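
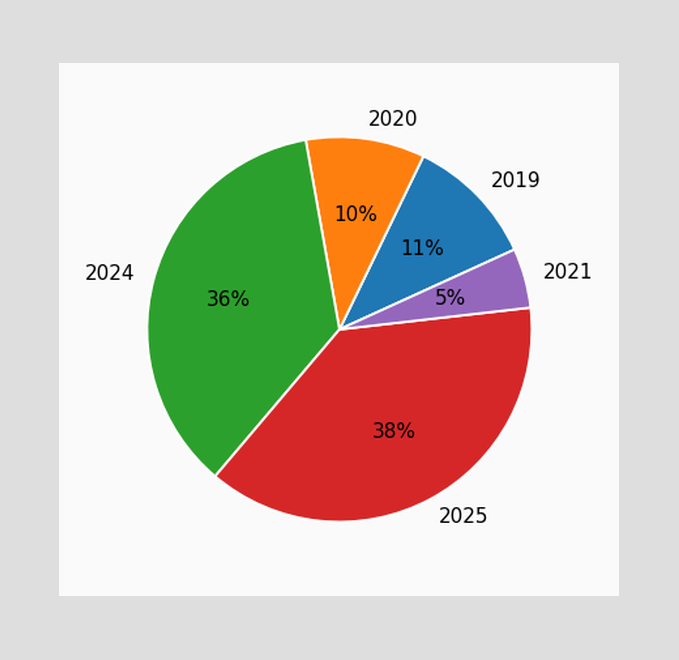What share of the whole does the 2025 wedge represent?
38%

The 2025 slice takes up 38% of the pie.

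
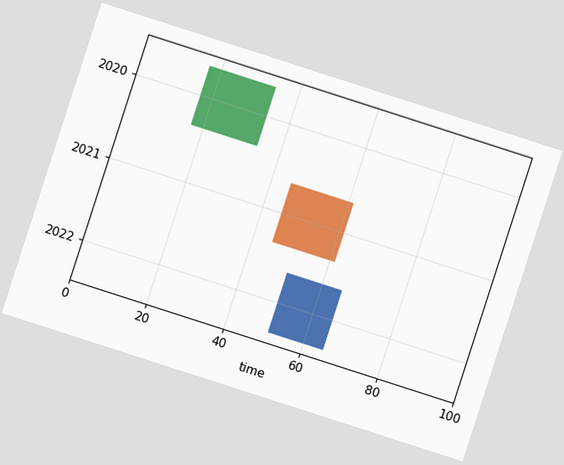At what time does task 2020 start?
The chart is tilted about 18° clockwise. The 2020 bar begins at t=17.

17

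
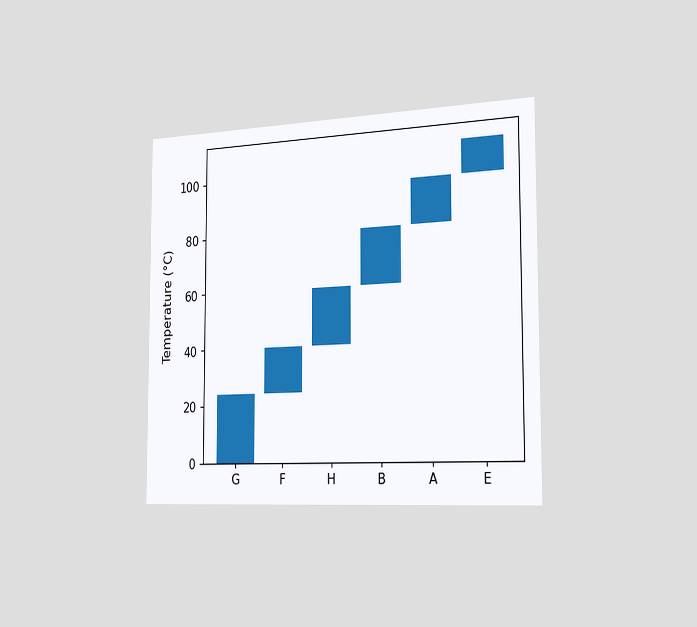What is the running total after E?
108°C

The chart is viewed slightly from the right. After E the running total reaches 108°C.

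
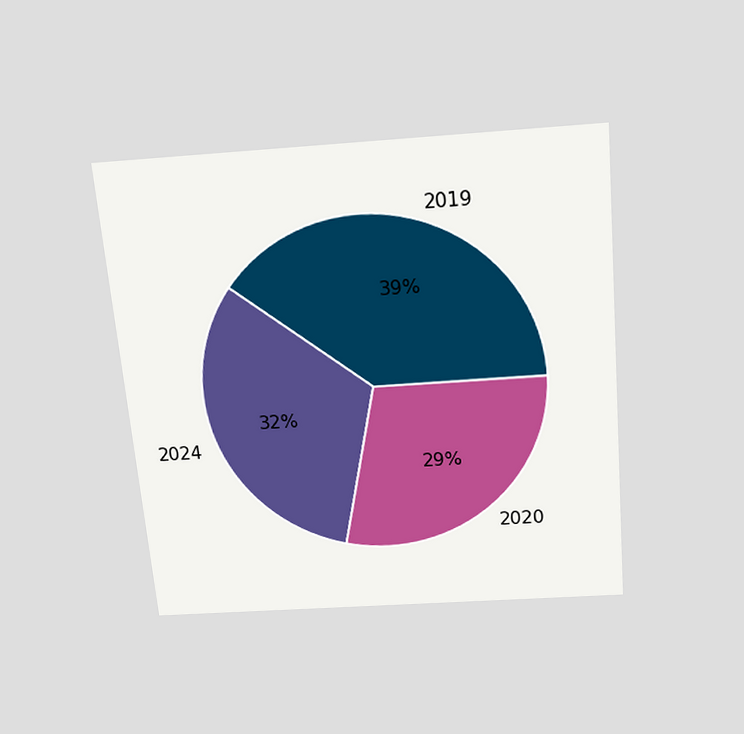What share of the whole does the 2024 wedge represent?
The chart is tilted about 5° counter-clockwise and viewed slightly from above. The 2024 slice takes up 32% of the pie.

32%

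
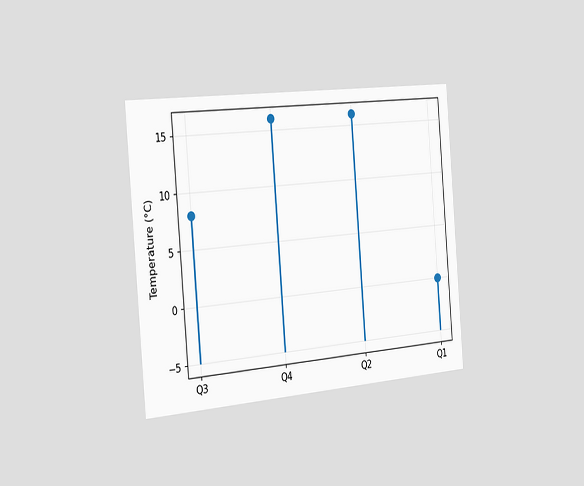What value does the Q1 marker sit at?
0°C

The chart is tilted about 5° counter-clockwise and viewed slightly from the left. The Q1 marker sits at 0°C.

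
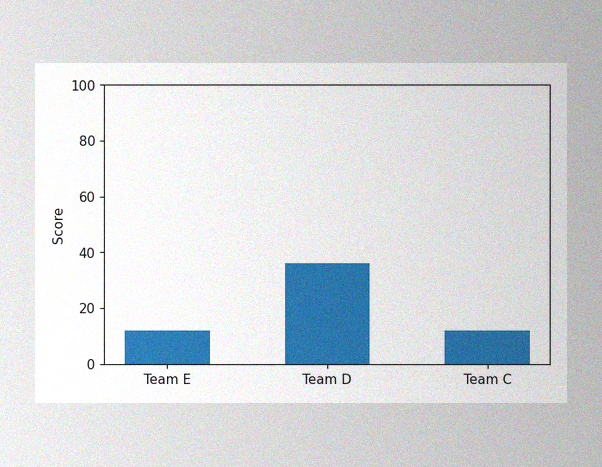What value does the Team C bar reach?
The image has some photo noise and uneven lighting. Reading along the chart's y-axis, the Team C bar reaches 12.

12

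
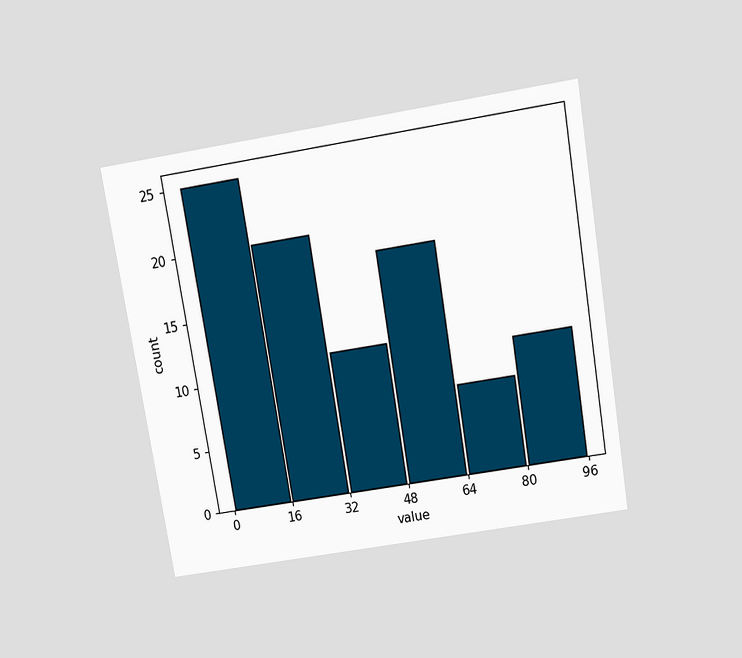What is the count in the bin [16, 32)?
20

The chart is tilted about 9° counter-clockwise and viewed slightly from above. The [16, 32) bin has height 20.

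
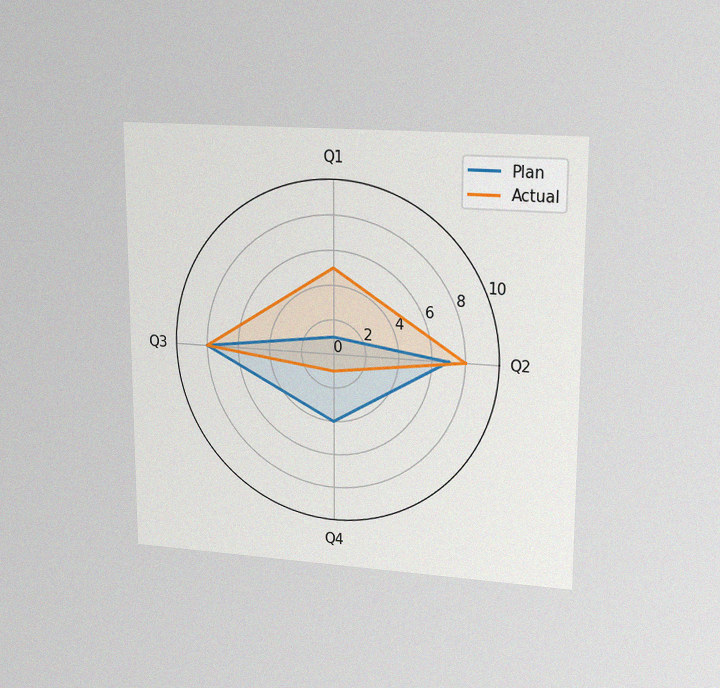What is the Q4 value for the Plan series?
4

The chart is viewed at a slight angle, with some photo noise. On the Q4 axis, Plan reaches 4.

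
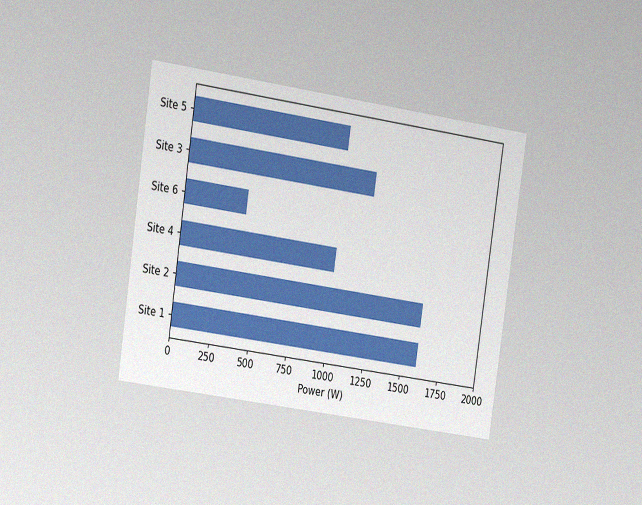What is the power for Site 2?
1600W

The chart is tilted about 8° clockwise and viewed slightly from the left, with some photo noise. Reading along the chart's x-axis, the Site 2 bar reaches 1600W.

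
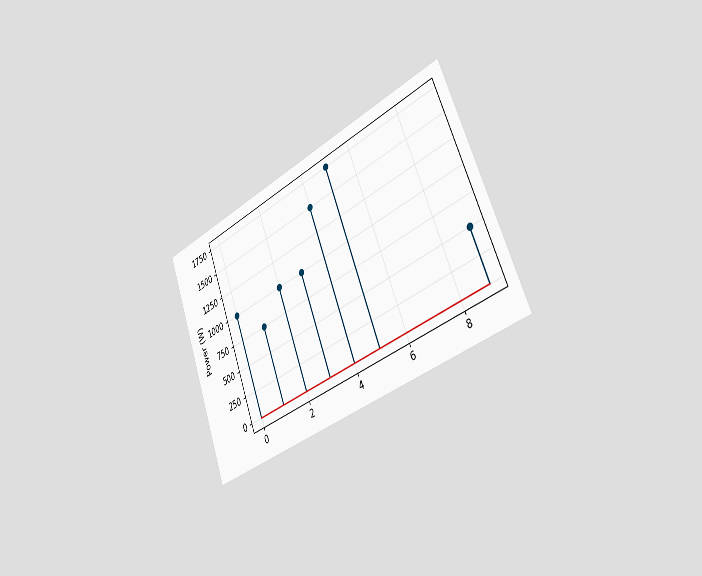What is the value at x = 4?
1500W

The chart is tilted about 22° counter-clockwise and viewed slightly from the right. The stem at x=4 reaches 1500W.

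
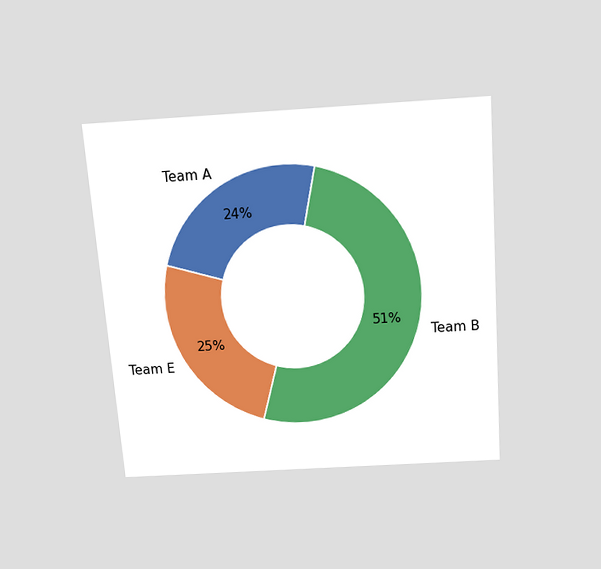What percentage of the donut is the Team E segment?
The chart is tilted about 4° counter-clockwise and viewed slightly from above. The Team E segment takes up 25% of the ring.

25%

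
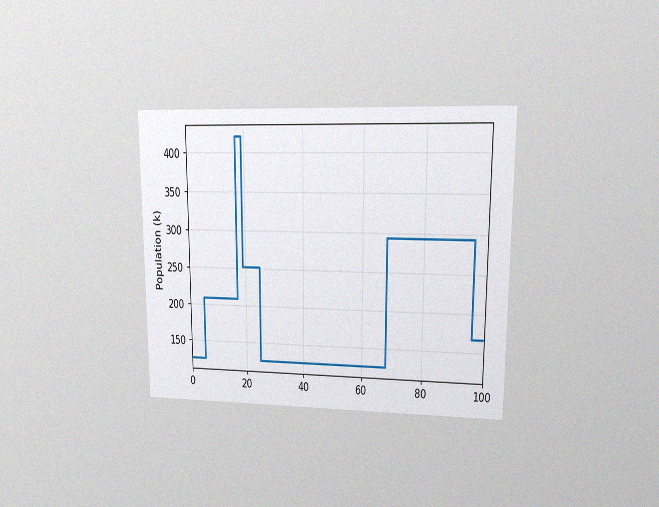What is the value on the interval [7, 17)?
The chart is viewed at a slight angle, with some photo noise. On [7, 17) the step sits at 210k.

210k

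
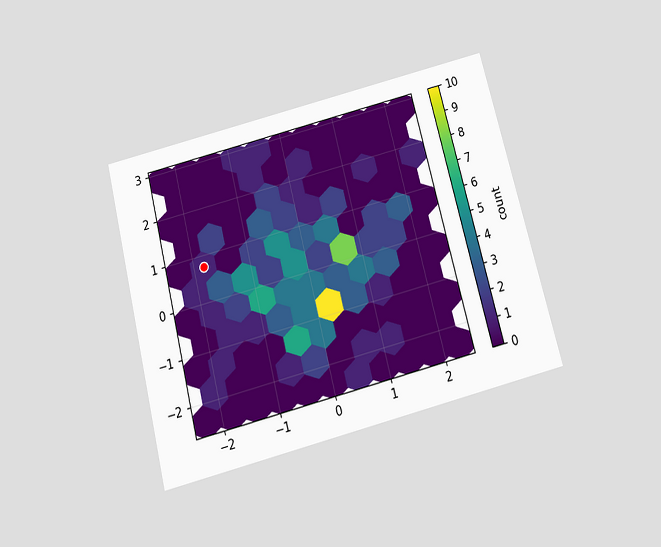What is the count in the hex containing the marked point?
The chart is tilted about 14° counter-clockwise and viewed slightly from below. The marked hex reads 1 on the colorbar.

1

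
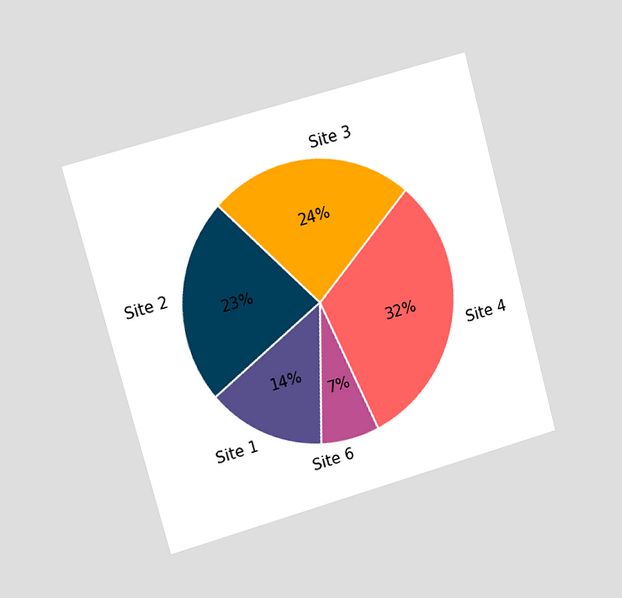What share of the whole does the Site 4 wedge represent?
32%

The chart is tilted about 15° counter-clockwise and viewed slightly from the left. The Site 4 slice takes up 32% of the pie.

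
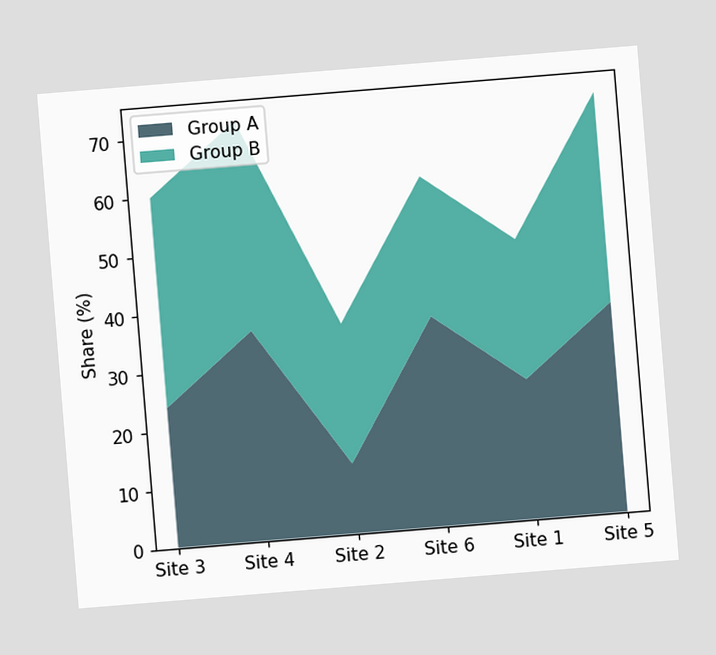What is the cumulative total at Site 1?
48%

The chart is tilted about 5° counter-clockwise. The stacked total at Site 1 reaches 48%.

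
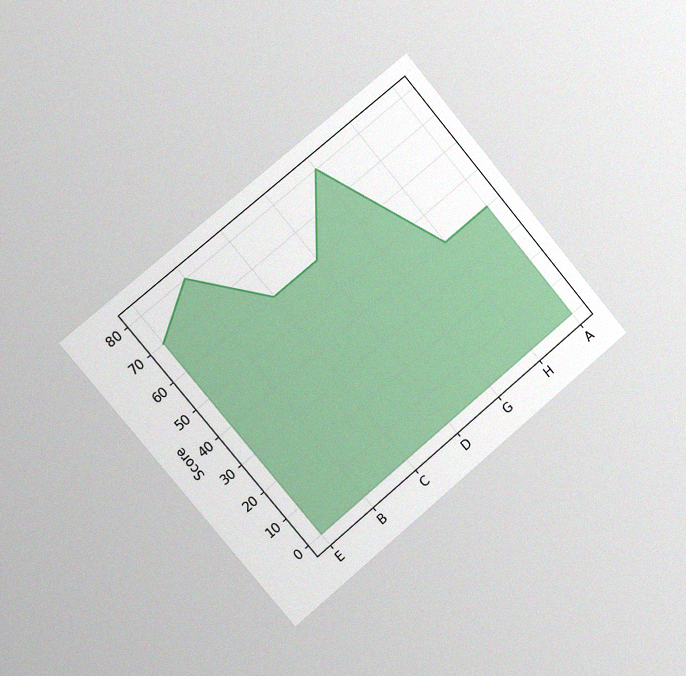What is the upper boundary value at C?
The chart is tilted about 40° counter-clockwise and viewed slightly from the left, with some photo noise. At C the upper boundary is at 60.

60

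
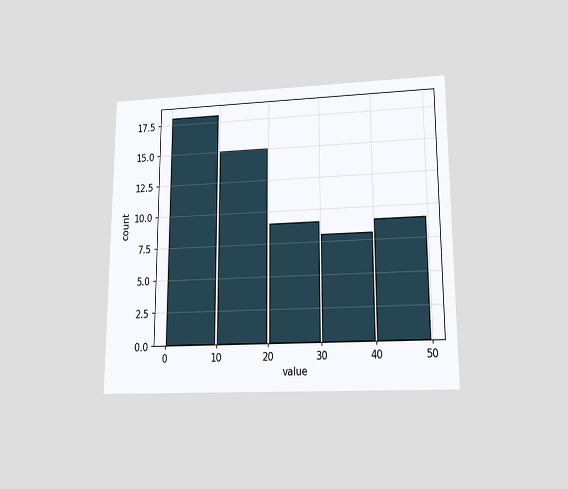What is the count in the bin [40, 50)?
9

The chart is viewed at a slight angle. The [40, 50) bin has height 9.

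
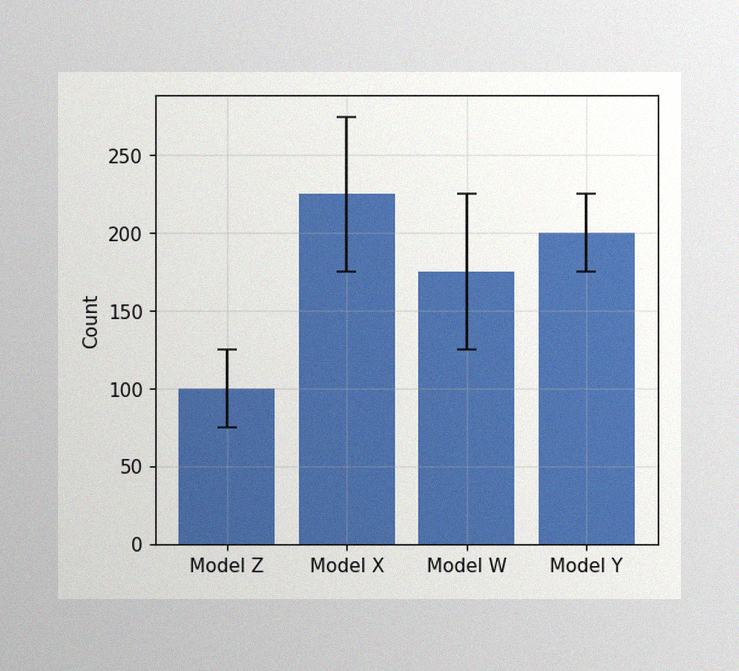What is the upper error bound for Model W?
225

The image has some photo noise and uneven lighting. The Model W bar's upper whisker reaches 225.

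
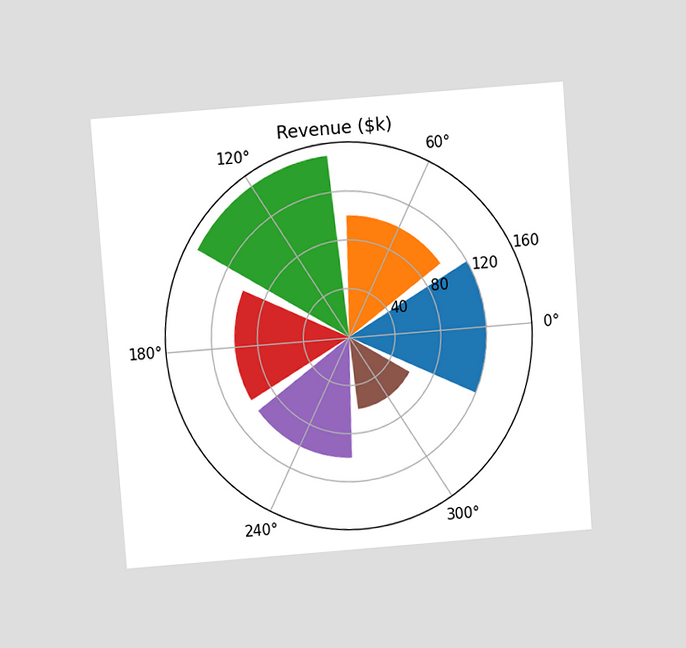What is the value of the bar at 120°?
The chart is tilted about 4° counter-clockwise and viewed at a slight angle. The bar at 120° reaches $150k on the radial axis.

$150k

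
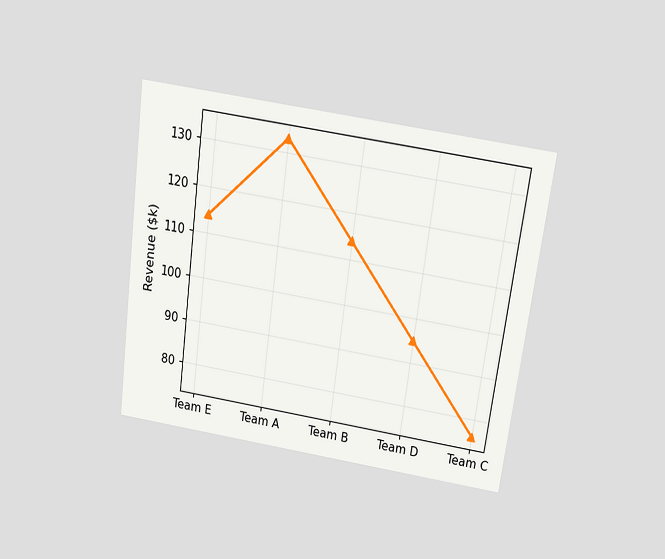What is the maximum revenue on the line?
The chart is tilted about 8° clockwise and viewed slightly from above. The highest point is at Team A, and reading across to the y-axis gives $133k.

$133k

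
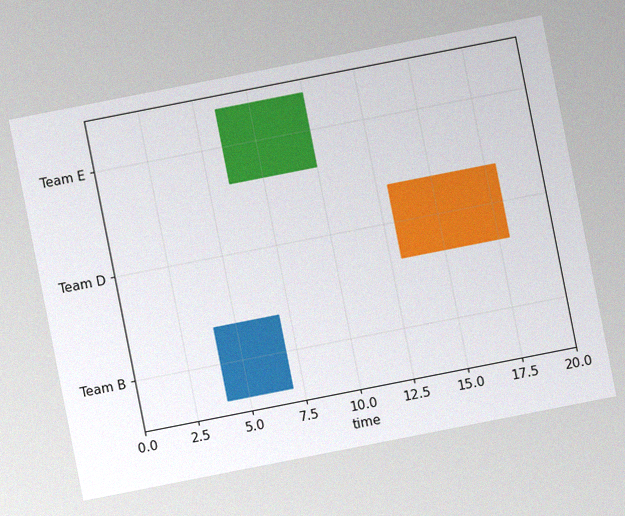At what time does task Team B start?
4

The chart is tilted about 11° counter-clockwise, with some photo noise. The Team B bar begins at t=4.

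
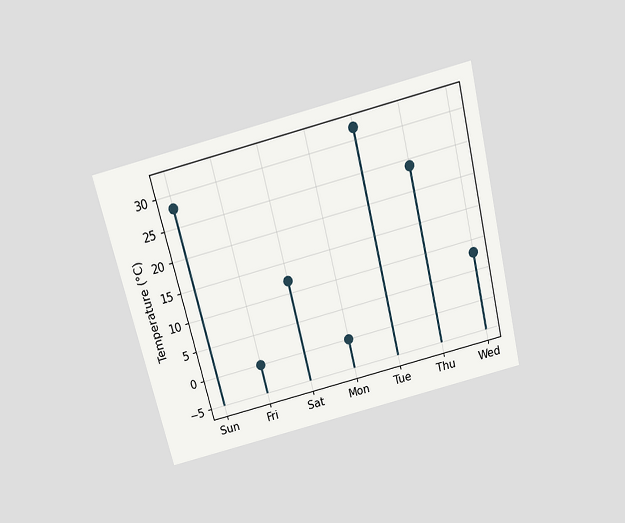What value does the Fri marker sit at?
0°C

The chart is tilted about 14° counter-clockwise and viewed slightly from above. The Fri marker sits at 0°C.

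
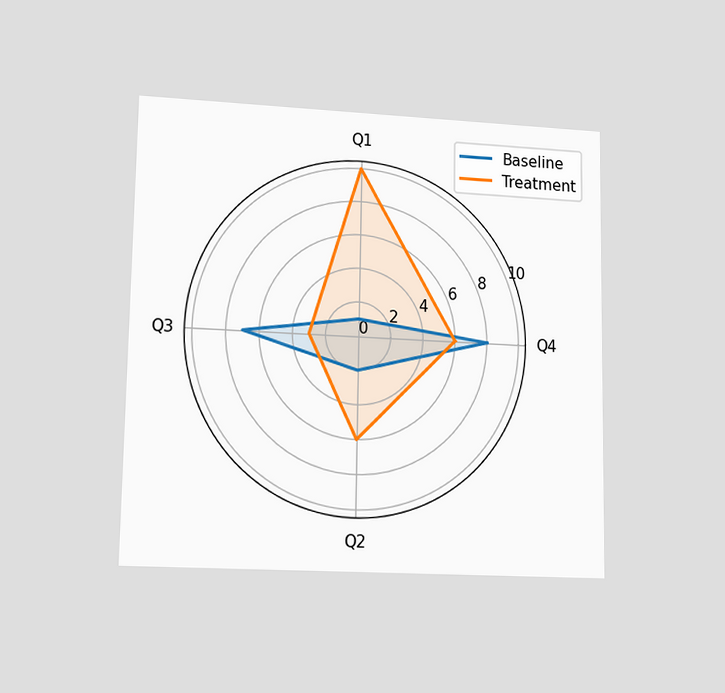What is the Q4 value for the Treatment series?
The chart is viewed at a slight angle. On the Q4 axis, Treatment reaches 6.

6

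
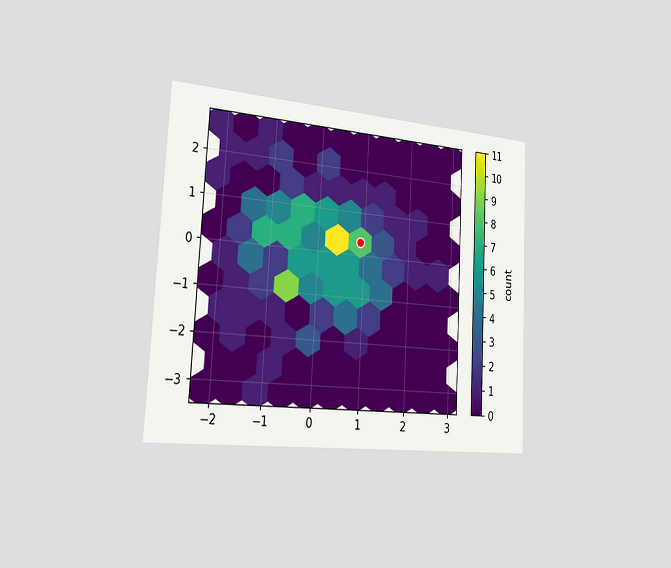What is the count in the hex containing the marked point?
The chart is tilted about 3° clockwise and viewed slightly from the left. The marked hex reads 8 on the colorbar.

8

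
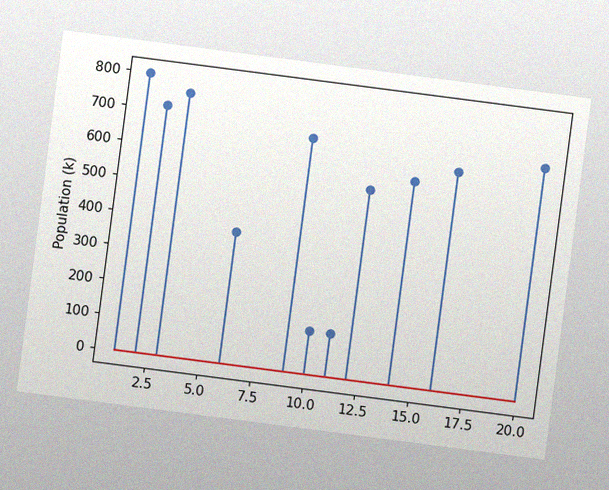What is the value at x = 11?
126k

The chart is tilted about 7° clockwise, with some photo noise. The stem at x=11 reaches 126k.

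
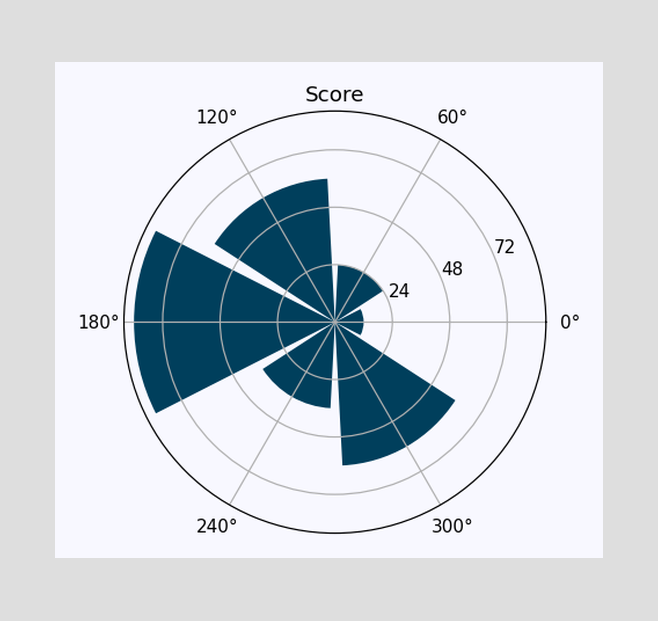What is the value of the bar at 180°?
The bar at 180° reaches 84 on the radial axis.

84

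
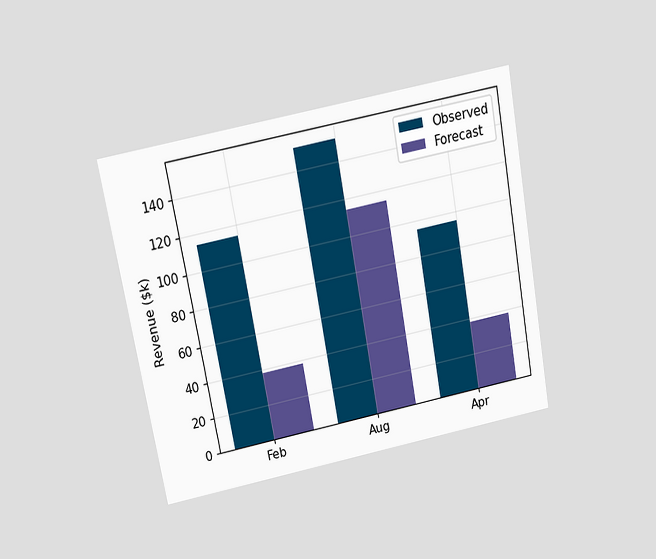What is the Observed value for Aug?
$152k

The chart is tilted about 10° counter-clockwise and viewed slightly from above. The Observed bar at Aug reaches $152k on the y-axis.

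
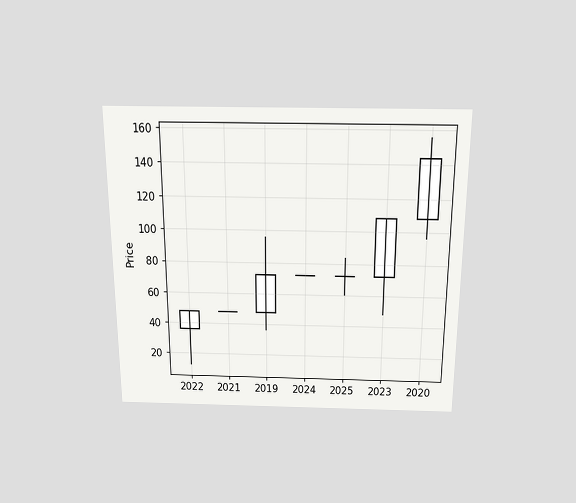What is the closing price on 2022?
The chart is viewed slightly from above. The 2022 candle closes at 48.

48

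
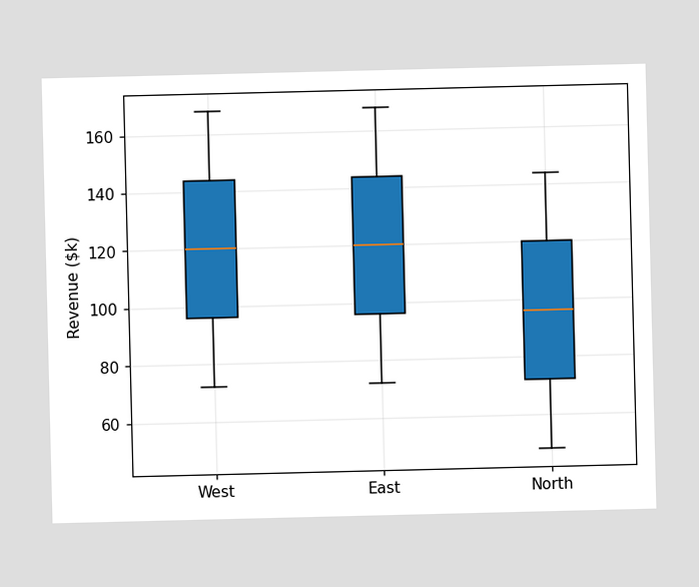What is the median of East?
$120k

The median line in the East box sits at $120k.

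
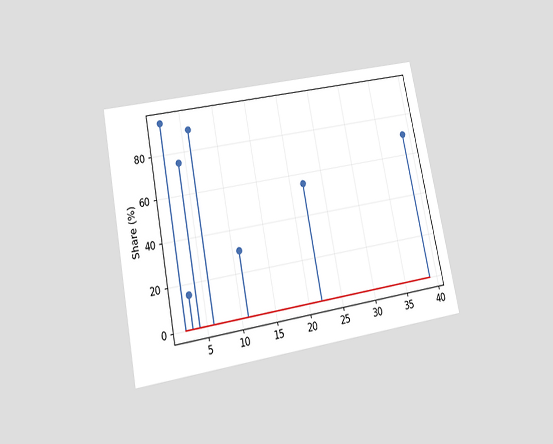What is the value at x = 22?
55%

The chart is tilted about 11° counter-clockwise and viewed slightly from below. The stem at x=22 reaches 55%.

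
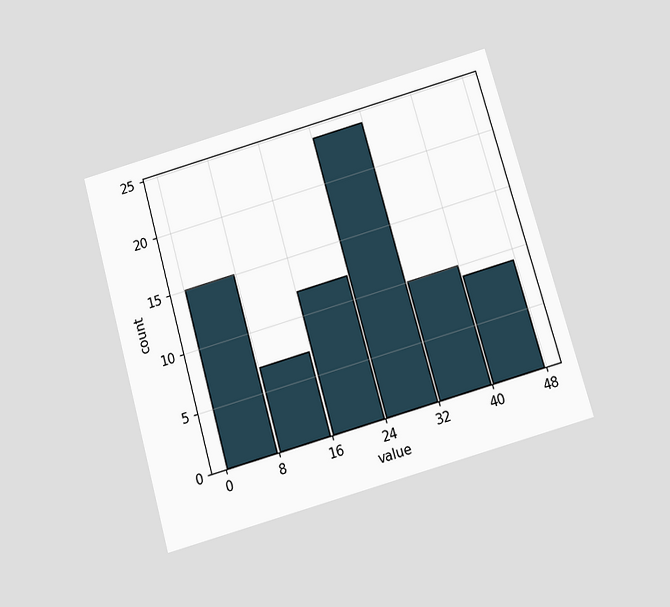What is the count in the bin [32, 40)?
10

The chart is tilted about 16° counter-clockwise and viewed slightly from below. The [32, 40) bin has height 10.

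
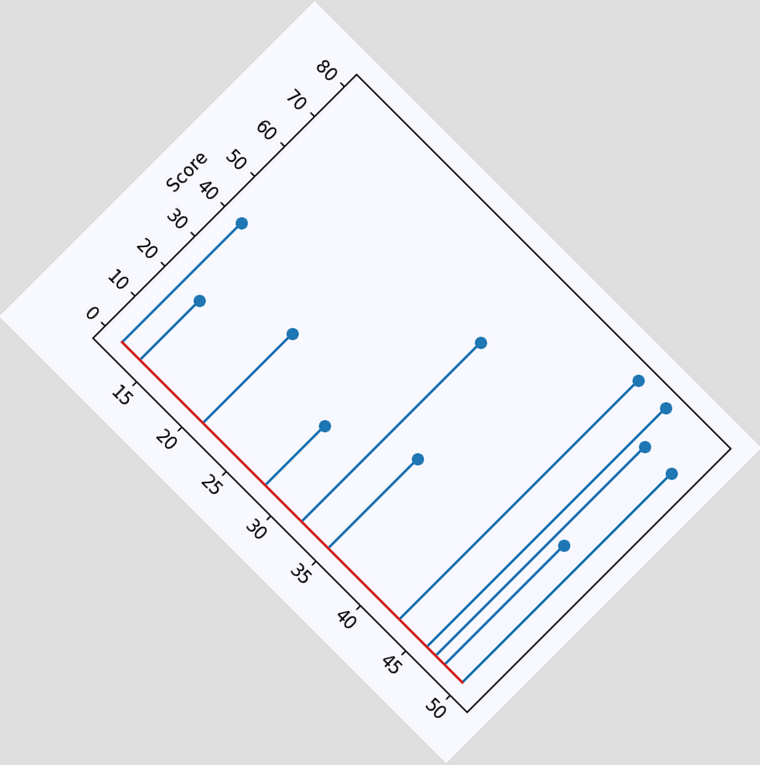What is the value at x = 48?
40

The chart is tilted about 45° clockwise. The stem at x=48 reaches 40.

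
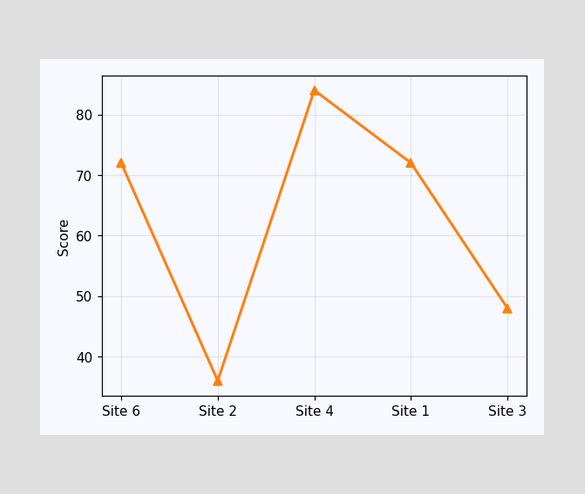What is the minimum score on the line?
36

The lowest point is at Site 2, and reading across to the y-axis gives 36.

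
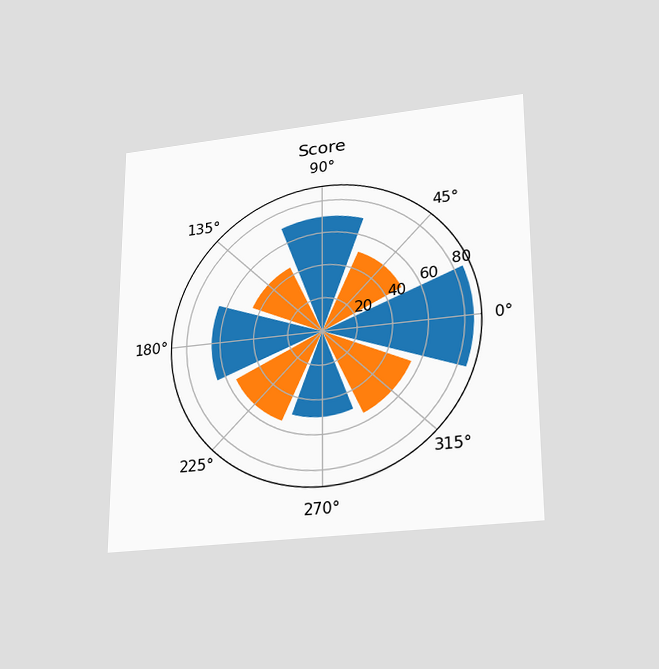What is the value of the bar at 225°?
The chart is viewed slightly from below. The bar at 225° reaches 55 on the radial axis.

55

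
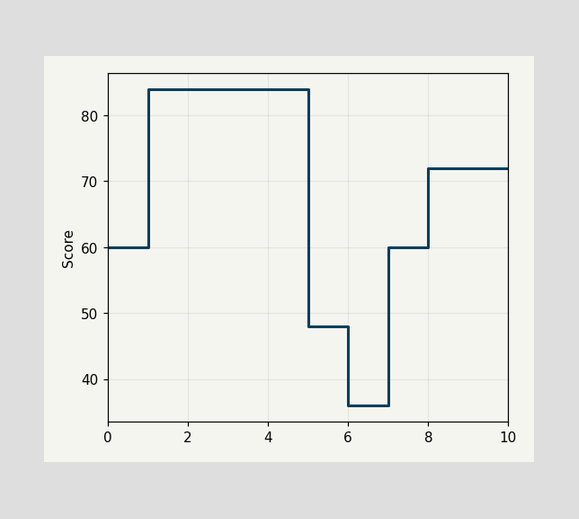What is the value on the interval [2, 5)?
On [2, 5) the step sits at 84.

84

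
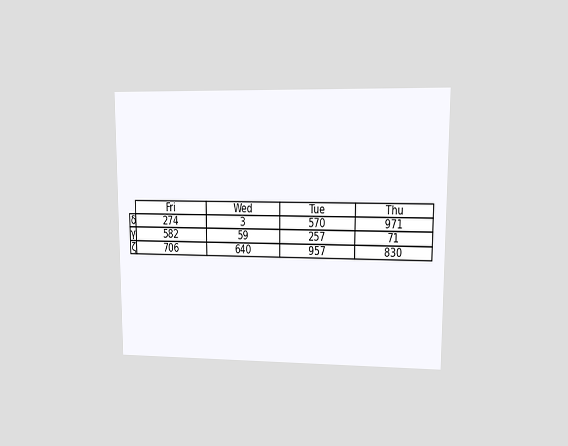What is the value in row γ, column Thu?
The chart is viewed at a slight angle. The (γ, Thu) cell reads 71.

71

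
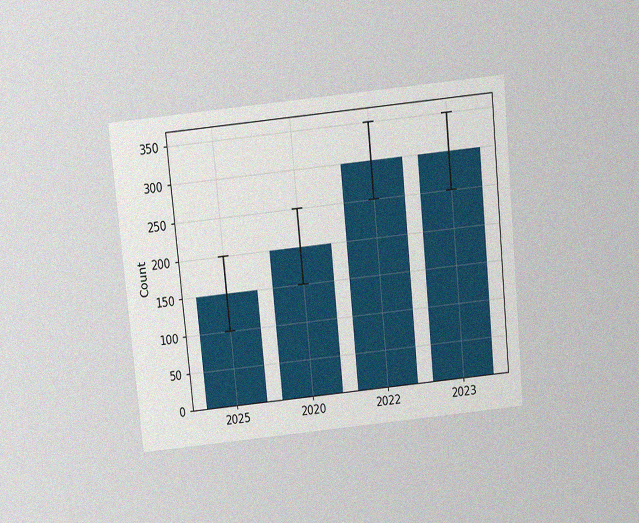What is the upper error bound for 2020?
250

The chart is tilted about 6° counter-clockwise and viewed slightly from above, with some photo noise. The 2020 bar's upper whisker reaches 250.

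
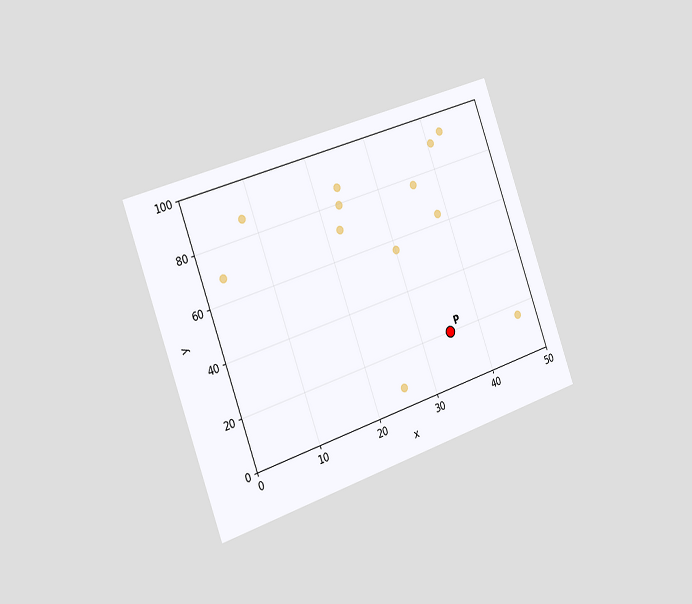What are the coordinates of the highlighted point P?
The chart is tilted about 20° counter-clockwise and viewed slightly from the left. Following the gridlines from P to each axis, P sits at (35, 20).

(35, 20)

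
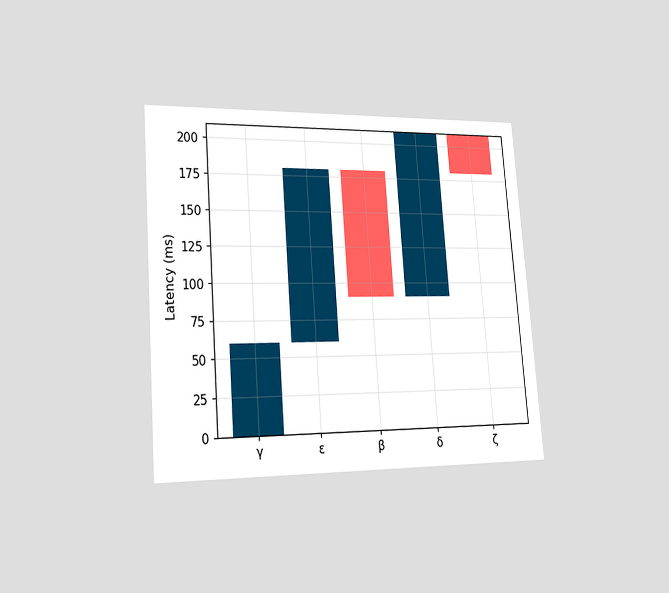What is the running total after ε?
180ms

The chart is tilted about 4° counter-clockwise and viewed slightly from the left. After ε the running total reaches 180ms.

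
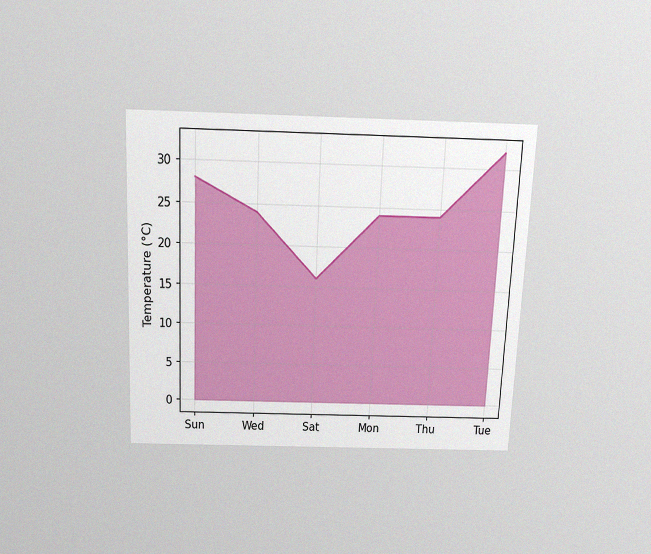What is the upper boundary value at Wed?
The chart is tilted about 2° clockwise and viewed slightly from above, with some photo noise. At Wed the upper boundary is at 24°C.

24°C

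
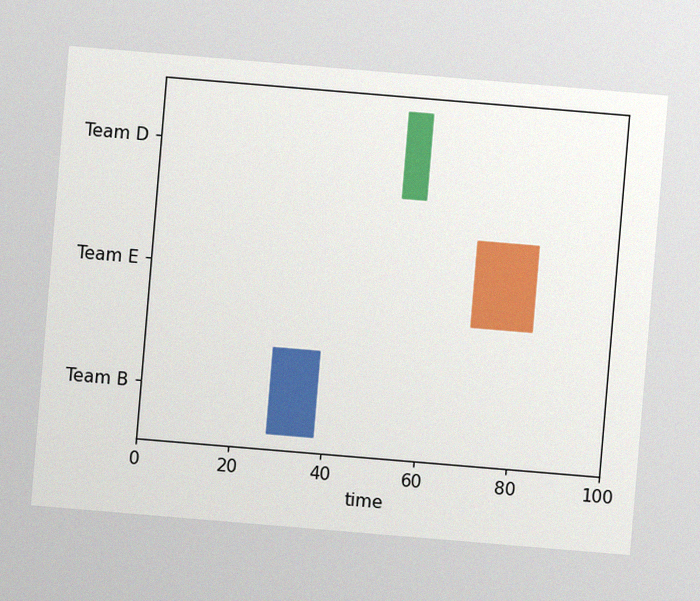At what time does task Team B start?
28

The chart is tilted about 5° clockwise, with some photo noise. The Team B bar begins at t=28.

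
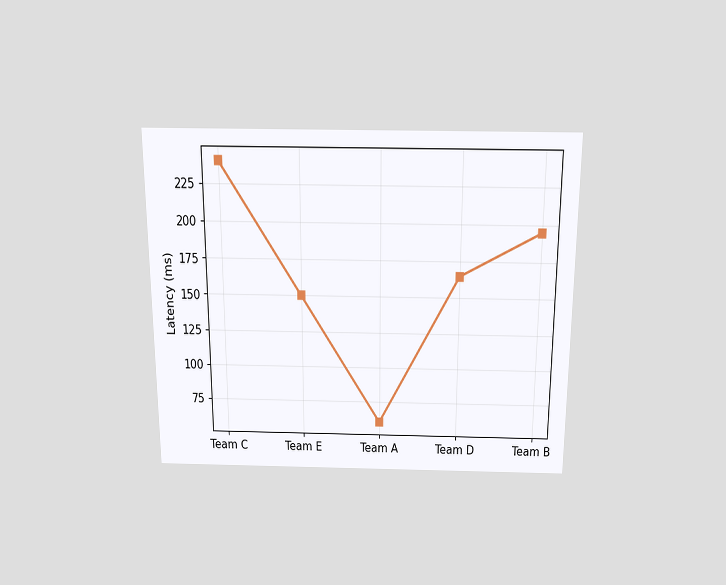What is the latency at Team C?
240ms

The chart is viewed slightly from above. At Team C, the line is at 240ms.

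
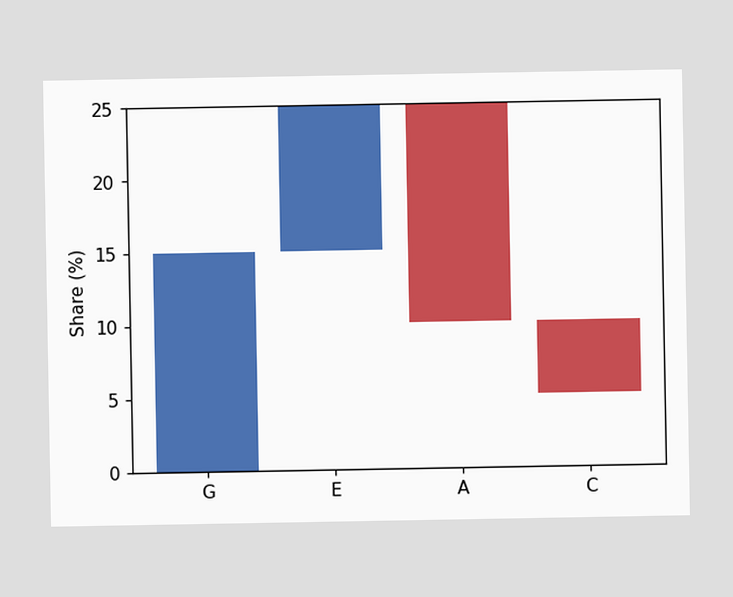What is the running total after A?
After A the running total reaches 10%.

10%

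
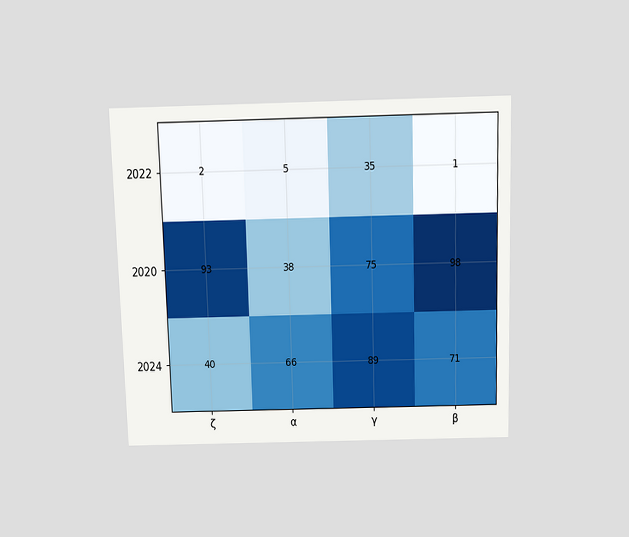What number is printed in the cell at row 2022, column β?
The chart is viewed slightly from above. The (2022, β) cell reads 1.

1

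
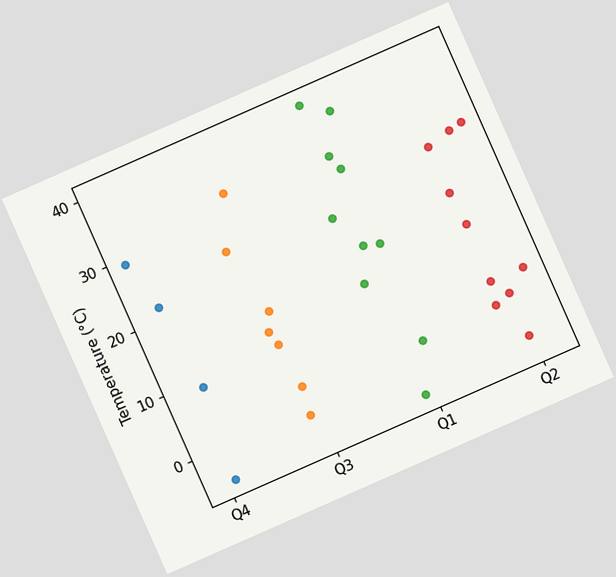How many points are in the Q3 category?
7

The chart is tilted about 24° counter-clockwise. Counting the markers in the Q3 column gives 7.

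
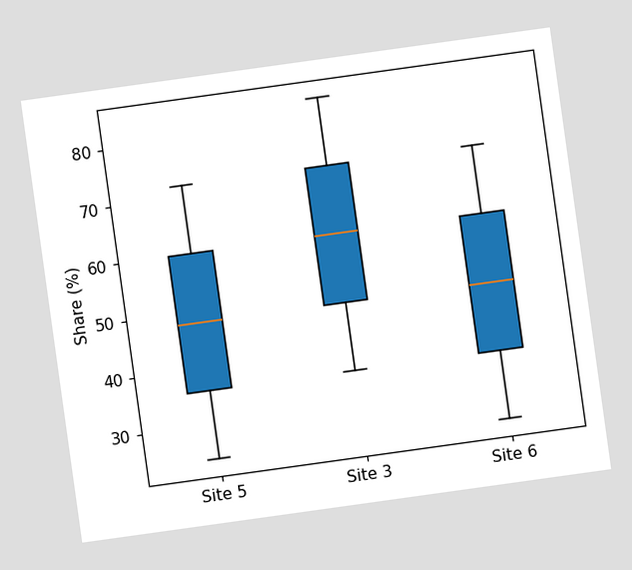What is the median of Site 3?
The chart is tilted about 8° counter-clockwise. The median line in the Site 3 box sits at 60%.

60%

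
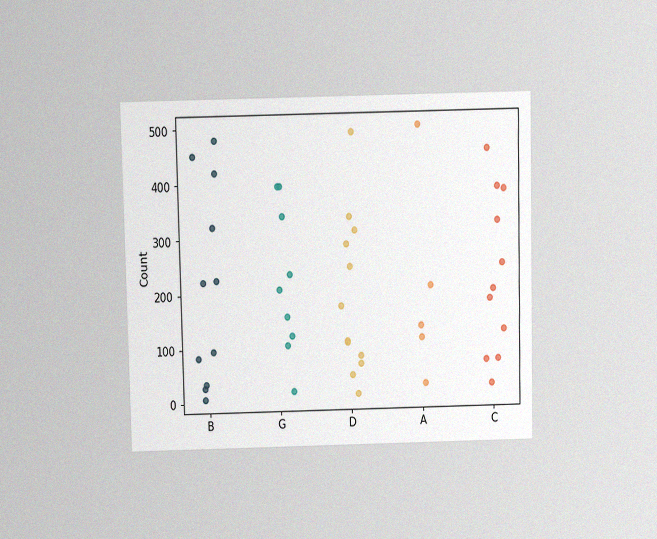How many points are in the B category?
The chart is viewed slightly from above, with some photo noise. Counting the markers in the B column gives 11.

11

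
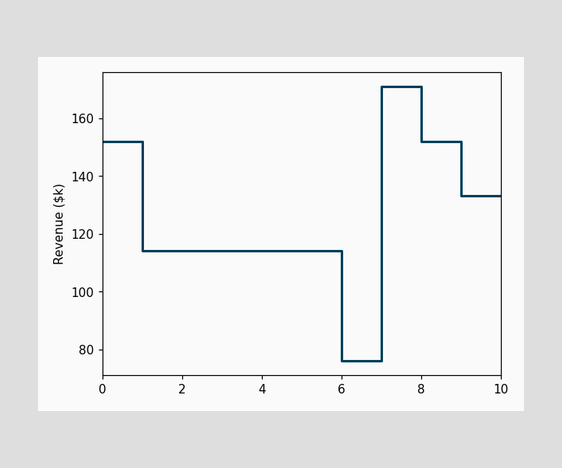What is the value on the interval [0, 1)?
$152k

On [0, 1) the step sits at $152k.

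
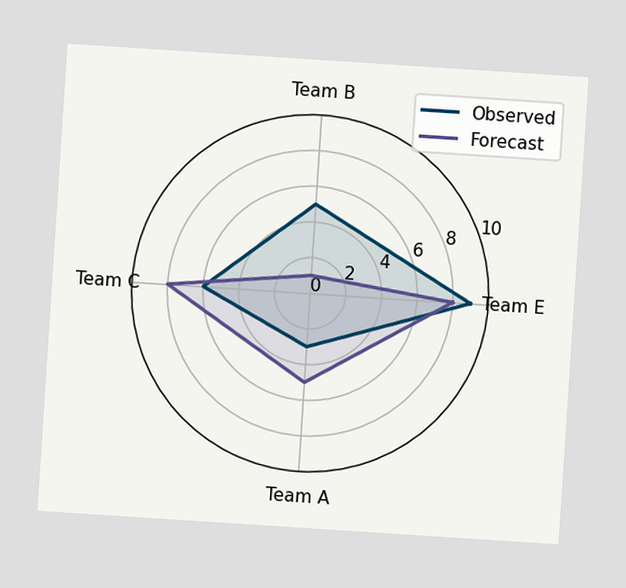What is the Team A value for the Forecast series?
The chart is tilted about 4° clockwise. On the Team A axis, Forecast reaches 5.

5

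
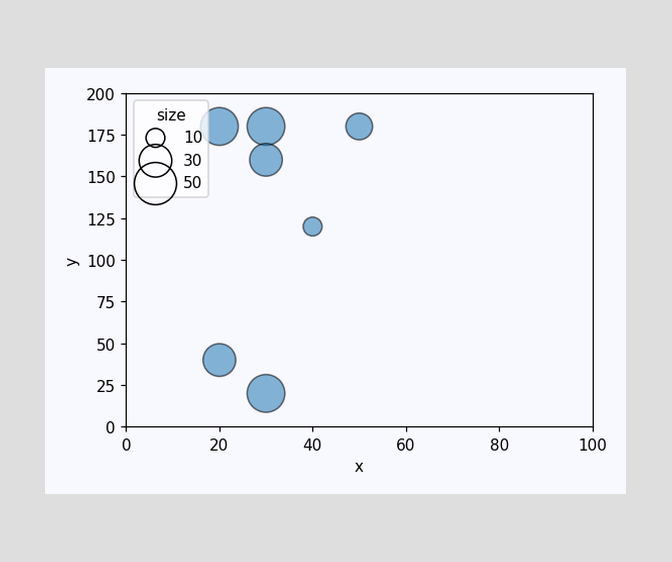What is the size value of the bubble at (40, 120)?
Matching the bubble at (40, 120) against the size legend gives 10.

10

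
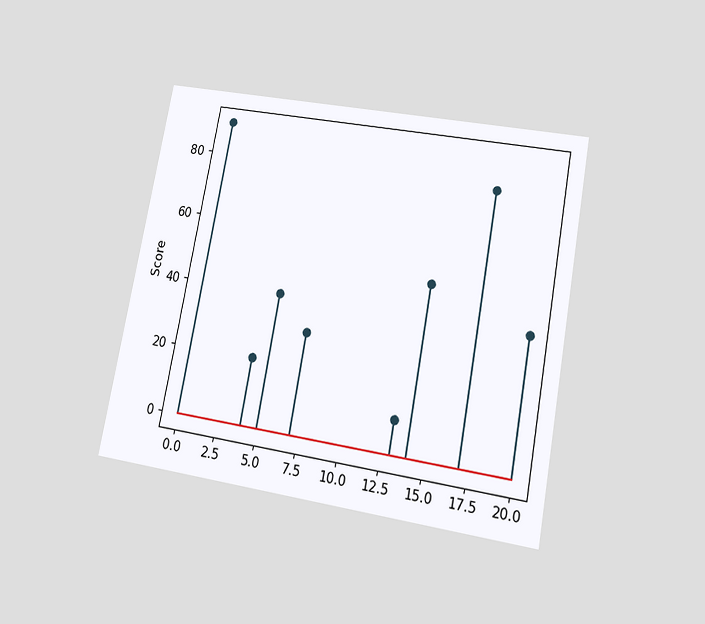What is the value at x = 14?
50

The chart is tilted about 11° clockwise and viewed at a slight angle. The stem at x=14 reaches 50.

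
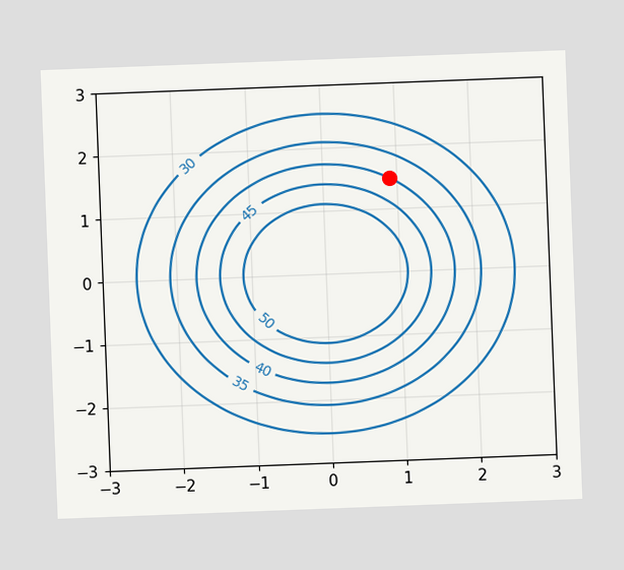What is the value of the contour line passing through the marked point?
40

The chart is tilted about 2° counter-clockwise. The marked point sits on the contour labelled 40.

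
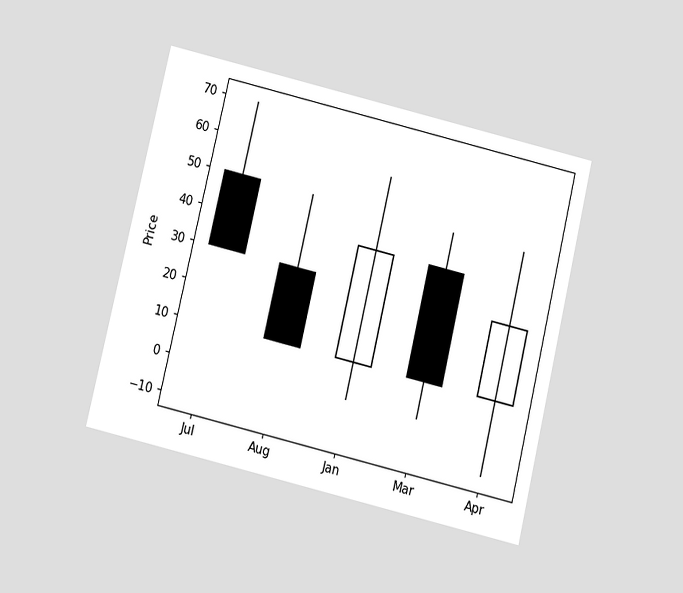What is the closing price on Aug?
The chart is tilted about 13° clockwise and viewed slightly from below. The Aug candle closes at 10.

10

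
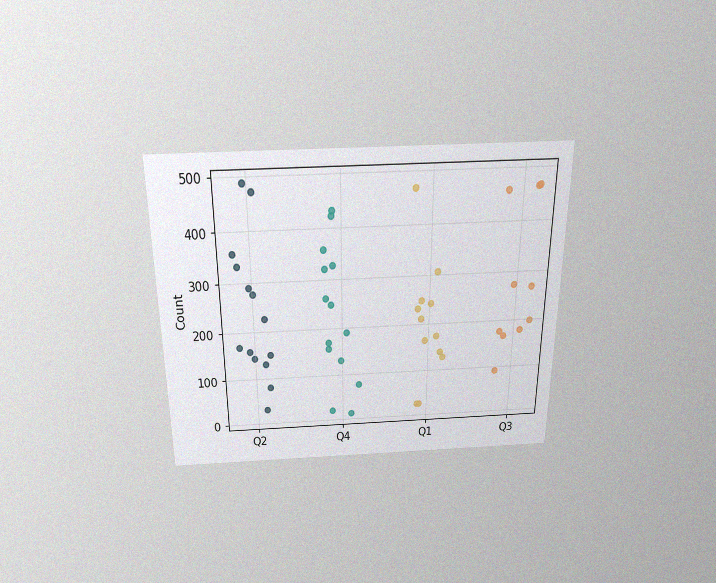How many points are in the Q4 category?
14

The chart is viewed slightly from above, with some photo noise. Counting the markers in the Q4 column gives 14.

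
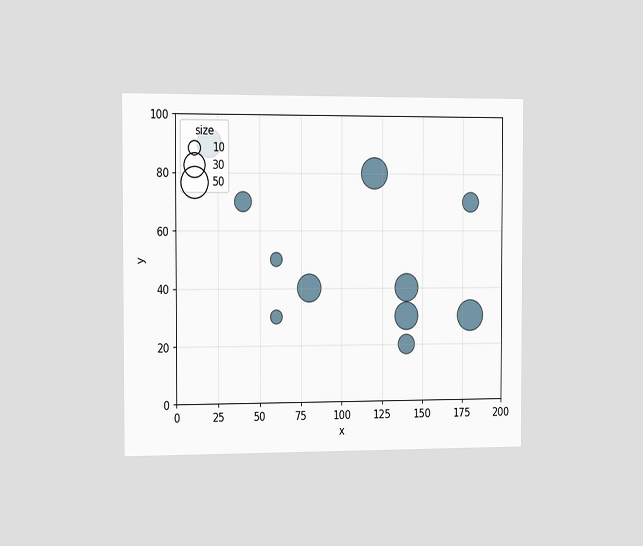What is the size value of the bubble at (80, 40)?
The chart is viewed slightly from the left. Matching the bubble at (80, 40) against the size legend gives 40.

40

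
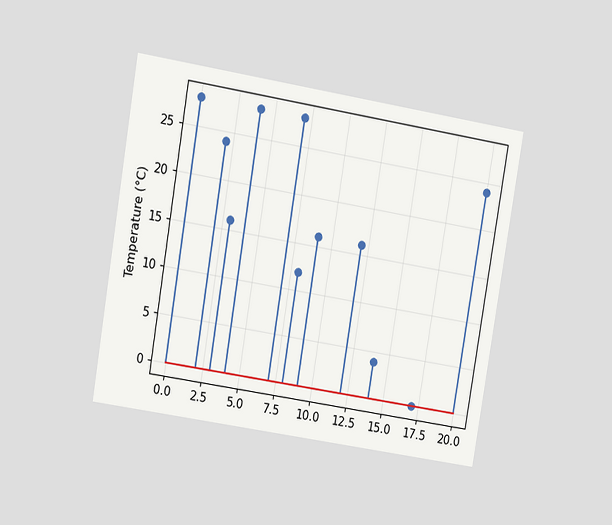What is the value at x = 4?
28°C

The chart is tilted about 9° clockwise and viewed at a slight angle. The stem at x=4 reaches 28°C.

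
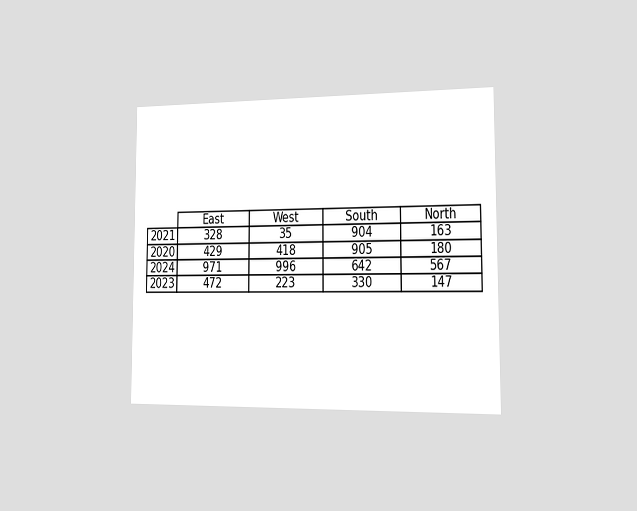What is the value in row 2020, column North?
180

The chart is viewed slightly from the right. The (2020, North) cell reads 180.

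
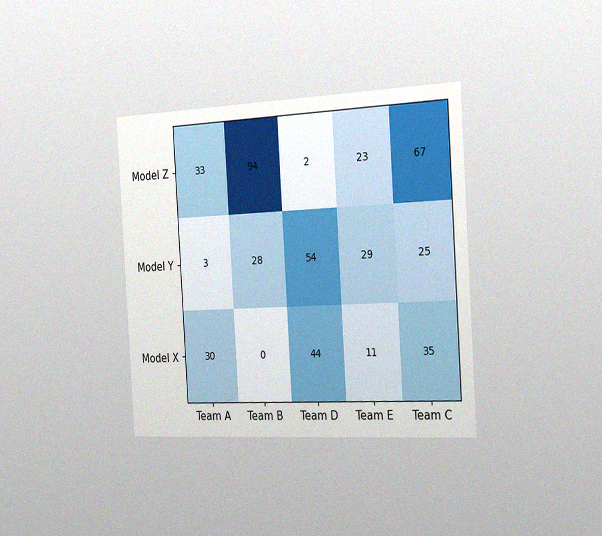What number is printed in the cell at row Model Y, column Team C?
The chart is tilted about 4° counter-clockwise and viewed slightly from the right, with some photo noise. The (Model Y, Team C) cell reads 25.

25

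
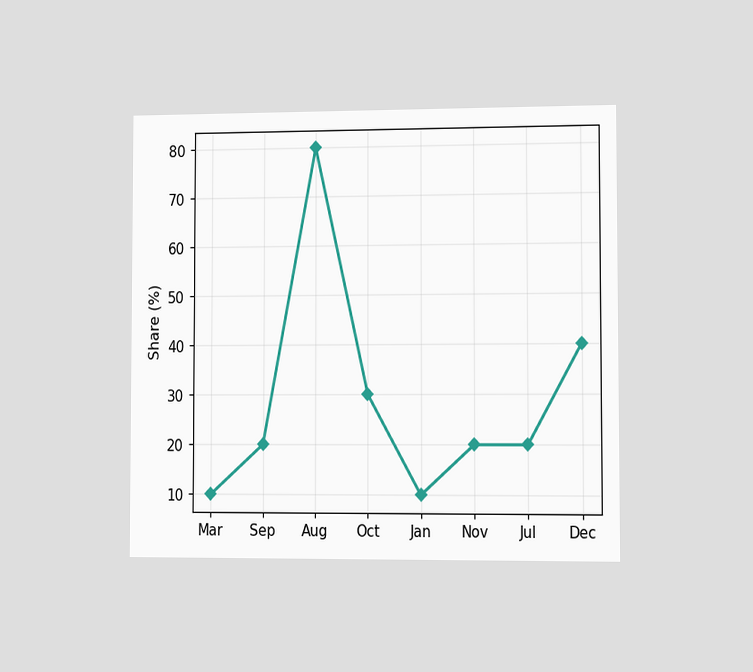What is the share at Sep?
20%

The chart is viewed slightly from the right. At Sep, the line is at 20%.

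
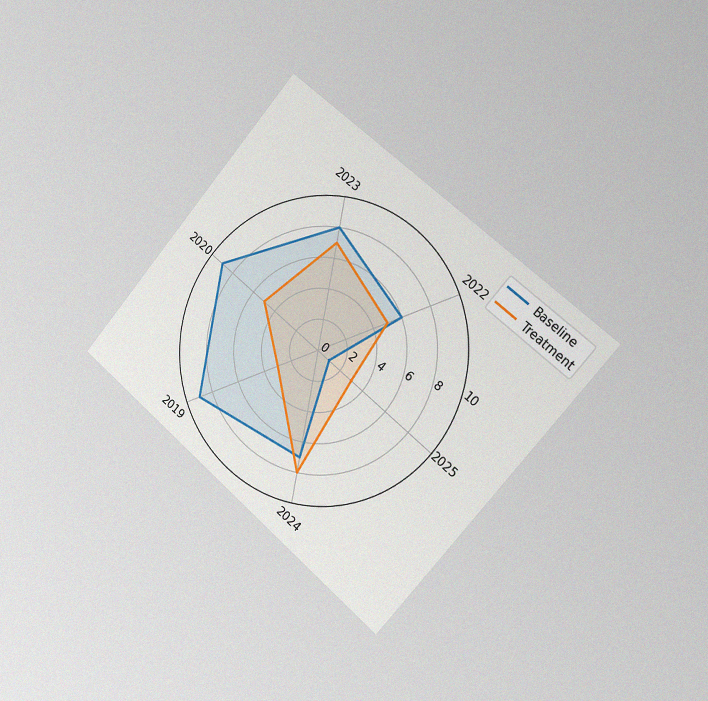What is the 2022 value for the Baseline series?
6

The chart is tilted about 41° clockwise and viewed slightly from the right, with some photo noise. On the 2022 axis, Baseline reaches 6.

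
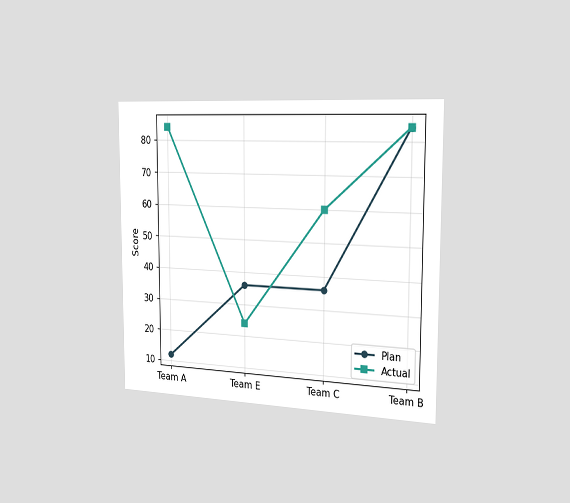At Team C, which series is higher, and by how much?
The chart is viewed slightly from the right. At Team C, Actual sits above the other line by 24.

Actual, by 24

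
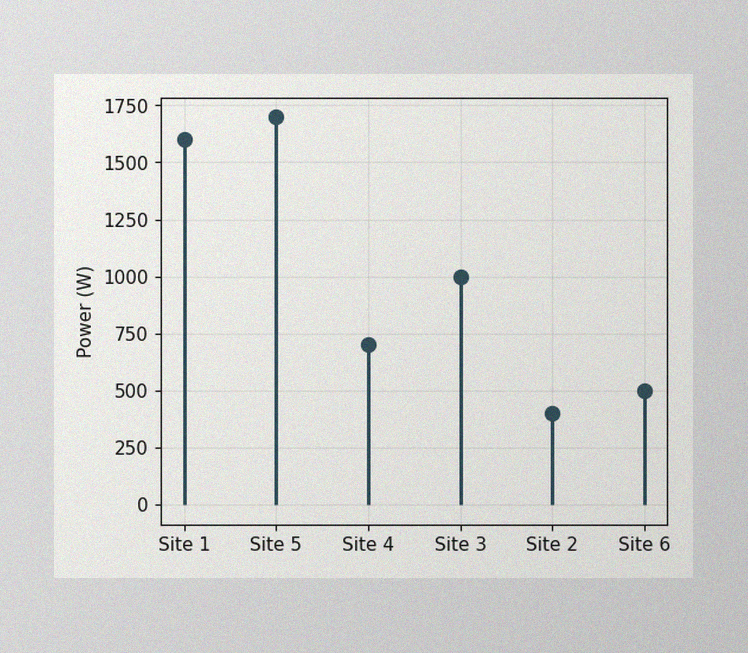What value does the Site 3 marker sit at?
1000W

The image has some photo noise and uneven lighting. The Site 3 marker sits at 1000W.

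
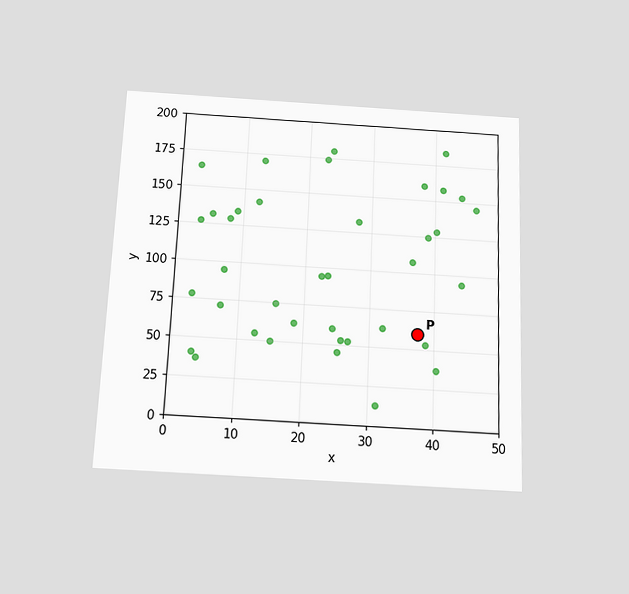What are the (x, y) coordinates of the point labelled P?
The chart is tilted about 2° clockwise and viewed slightly from below. Following the gridlines from P to each axis, P sits at (37.5, 60).

(37.5, 60)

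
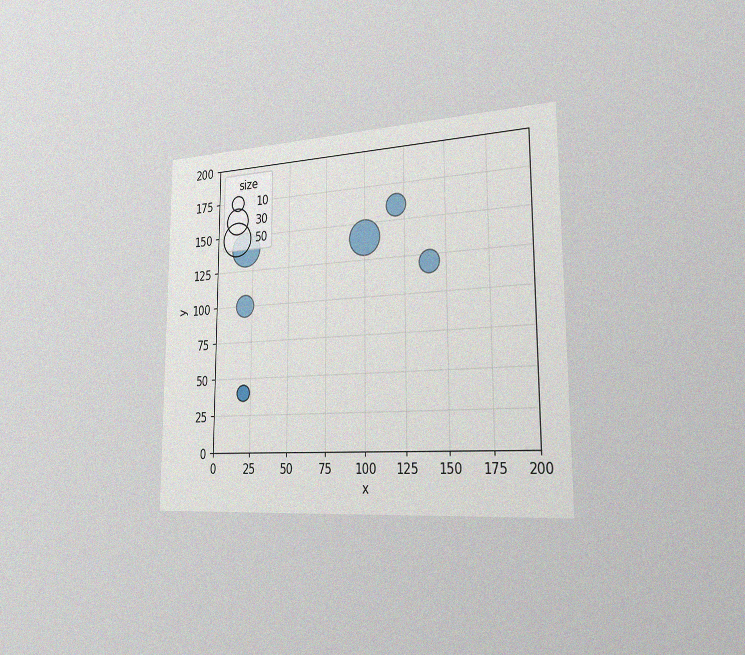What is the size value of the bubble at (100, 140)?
The chart is viewed slightly from the right, with some photo noise. Matching the bubble at (100, 140) against the size legend gives 50.

50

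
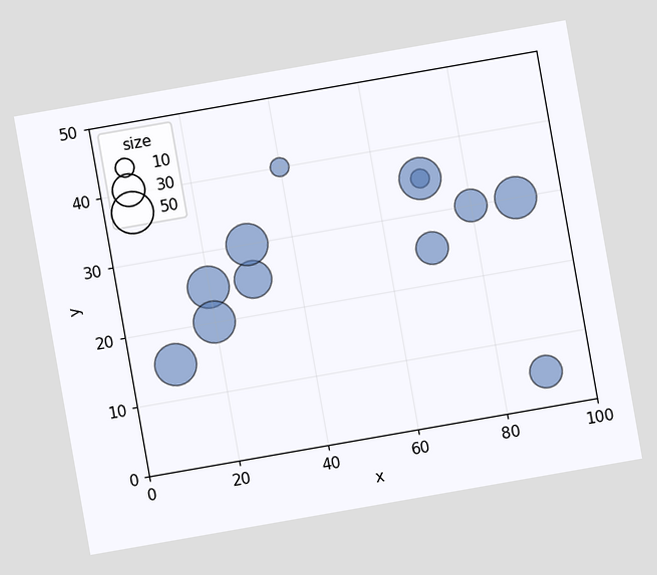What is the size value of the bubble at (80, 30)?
The chart is tilted about 10° counter-clockwise. Matching the bubble at (80, 30) against the size legend gives 30.

30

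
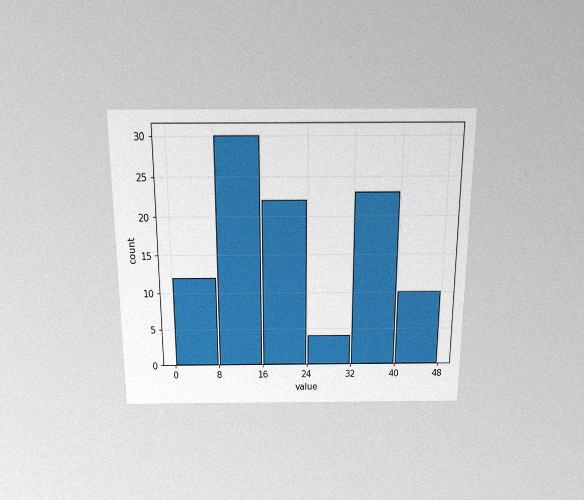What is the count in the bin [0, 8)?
The chart is viewed slightly from above, with some photo noise. The [0, 8) bin has height 12.

12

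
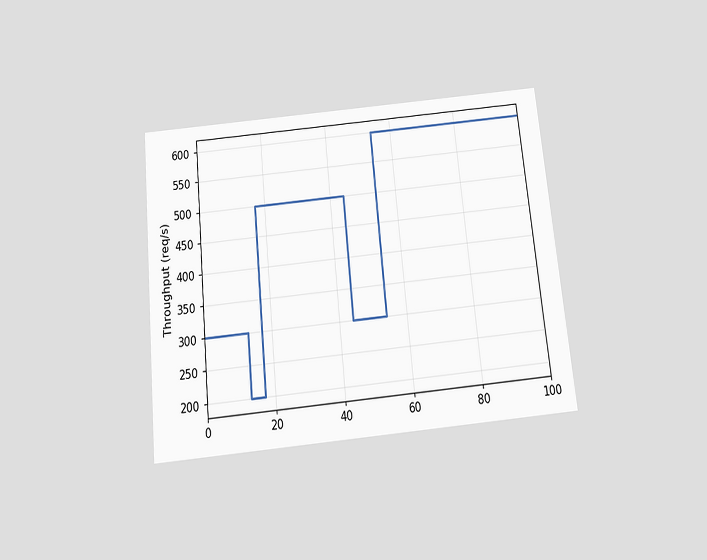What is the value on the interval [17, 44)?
500req/s

The chart is tilted about 6° counter-clockwise and viewed slightly from below. On [17, 44) the step sits at 500req/s.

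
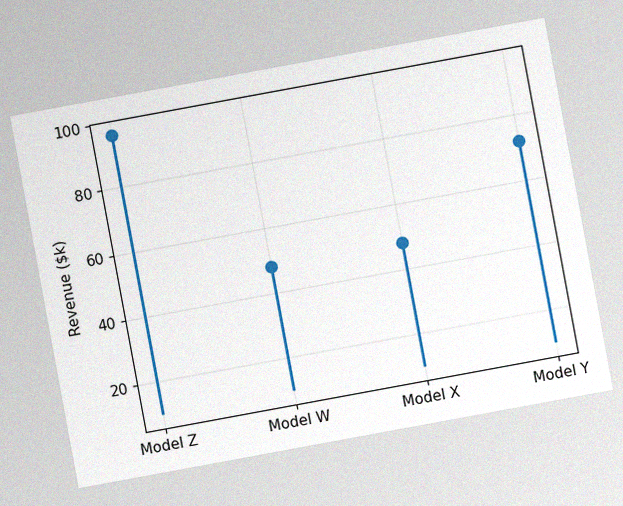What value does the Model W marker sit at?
The chart is tilted about 10° counter-clockwise, with some photo noise. The Model W marker sits at $48k.

$48k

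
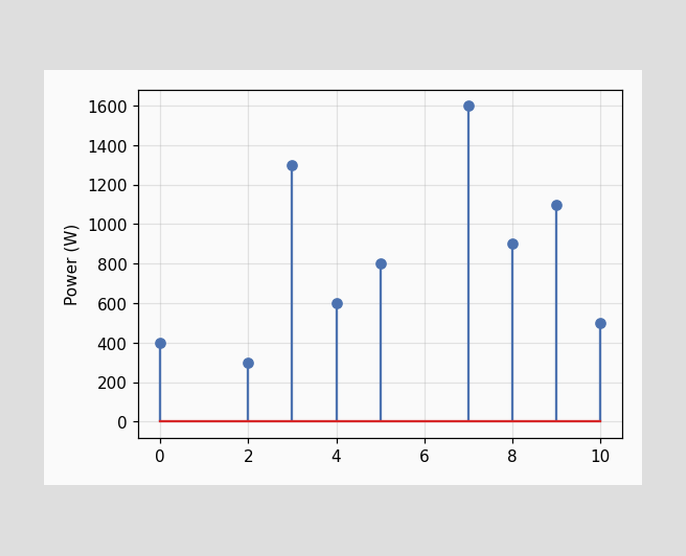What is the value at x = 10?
The stem at x=10 reaches 500W.

500W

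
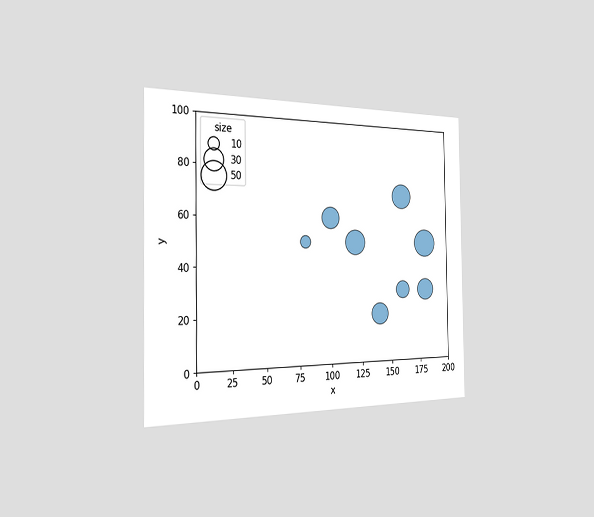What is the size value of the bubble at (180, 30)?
The chart is viewed slightly from the left. Matching the bubble at (180, 30) against the size legend gives 30.

30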